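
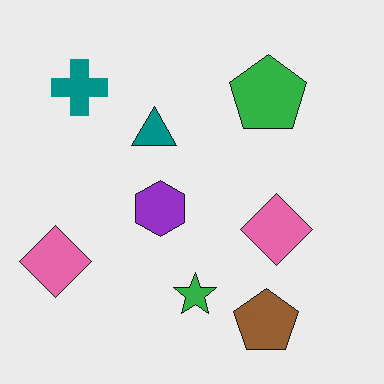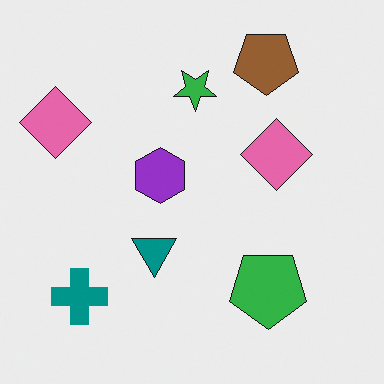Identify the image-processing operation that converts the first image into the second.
It was flipped vertically (top ↔ bottom).

The brown pentagon is in the bottom-right of the first image and the top-right of the second — shapes on opposite sides of the horizontal midline have swapped in a mirror flip.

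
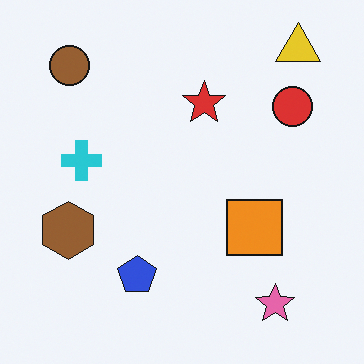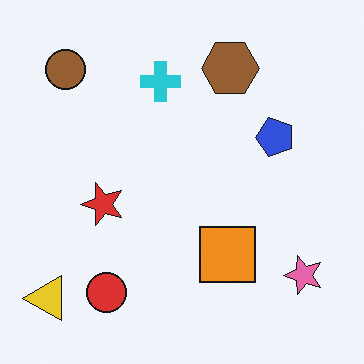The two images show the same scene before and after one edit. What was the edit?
It was transposed (reflected across the top-left ↔ bottom-right diagonal).

Shapes have swapped their row and column positions — what was in the top-right is now in the bottom-left — a diagonal reflection.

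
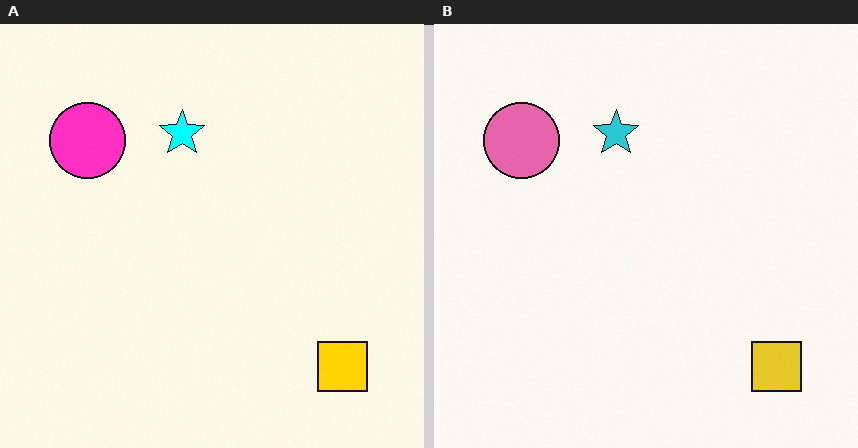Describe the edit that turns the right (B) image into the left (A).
This is the original image made much more vivid (saturation change).

All colors are more vivid — a global saturation change.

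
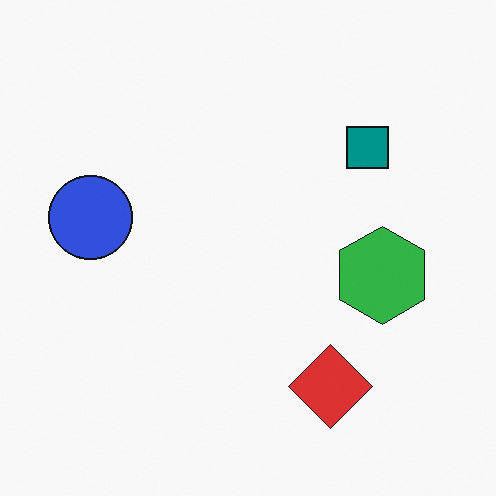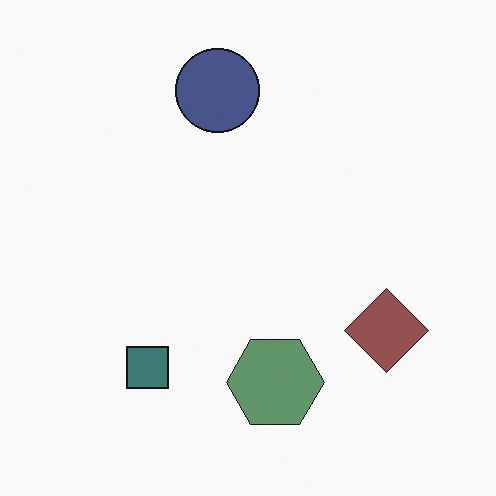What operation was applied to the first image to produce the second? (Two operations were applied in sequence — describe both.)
It was made much more muted (saturation change), then transposed (reflected across the top-left ↔ bottom-right diagonal).

All colors are more muted and greyish — a global saturation change. Shapes have swapped their row and column positions — what was in the top-right is now in the bottom-left — a diagonal reflection.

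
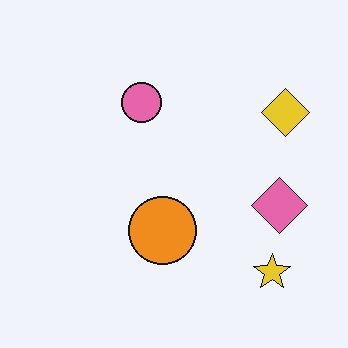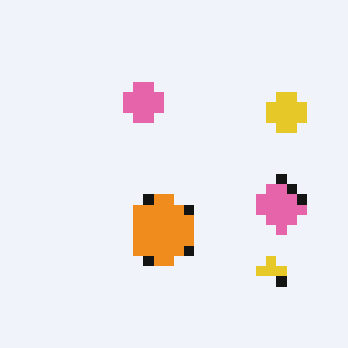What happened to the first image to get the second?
Coarsely pixelated.

Shapes are reduced to large square blocks; fine edges and outlines are lost — a downscale-then-upscale (mosaic) effect.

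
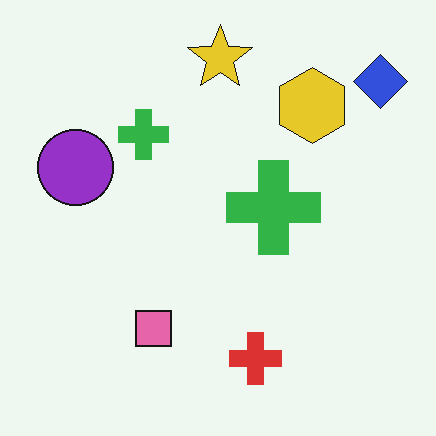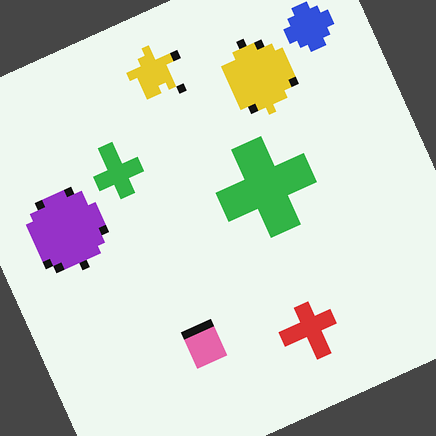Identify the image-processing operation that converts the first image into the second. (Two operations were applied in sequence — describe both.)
This is the original image moderately pixelated, then rotated counter-clockwise by a moderate amount.

Shapes are reduced to large square blocks; fine edges and outlines are lost — a downscale-then-upscale (mosaic) effect. Every shape is tilted by the same angle and the image corners show triangular fill wedges — a whole-image rotation by a non-right angle.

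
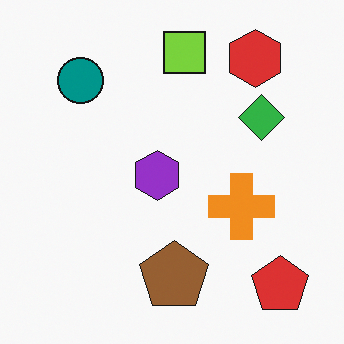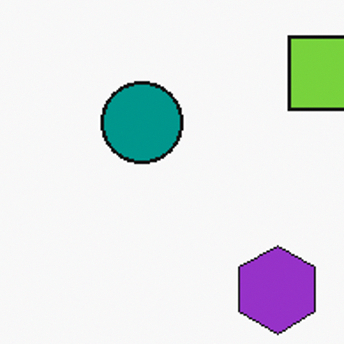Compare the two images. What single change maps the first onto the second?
It was cropped tightly and scaled back up.

The visible shapes are larger and the field of view is narrower; shapes near the original edges may be partly or wholly outside the frame — a crop-and-rescale.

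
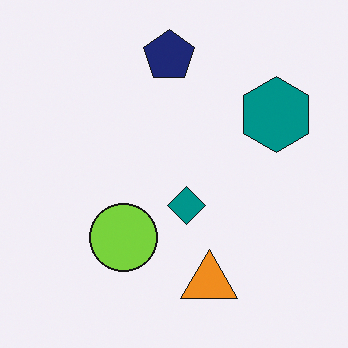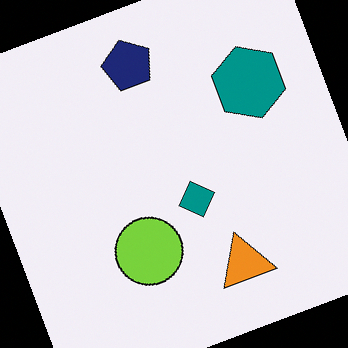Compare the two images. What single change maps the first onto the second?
Rotated counter-clockwise by a clearly visible amount.

Every shape is tilted by the same angle and the image corners show triangular fill wedges — a whole-image rotation by a non-right angle.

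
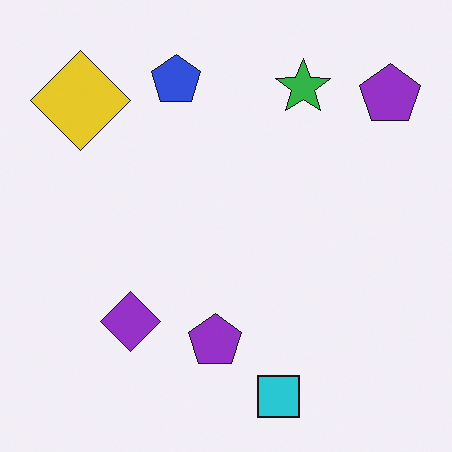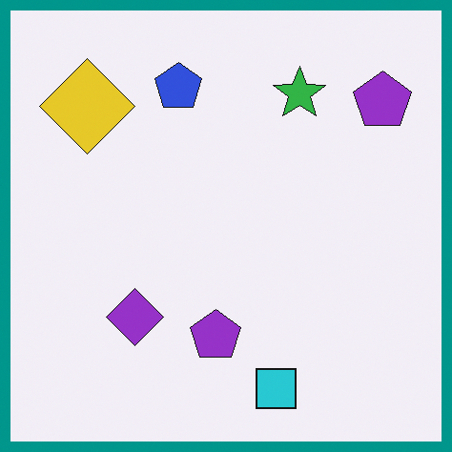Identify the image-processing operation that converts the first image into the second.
The second image is the first framed with a teal border.

A solid teal frame runs around the edge of the second image, with the content slightly shrunk inside it.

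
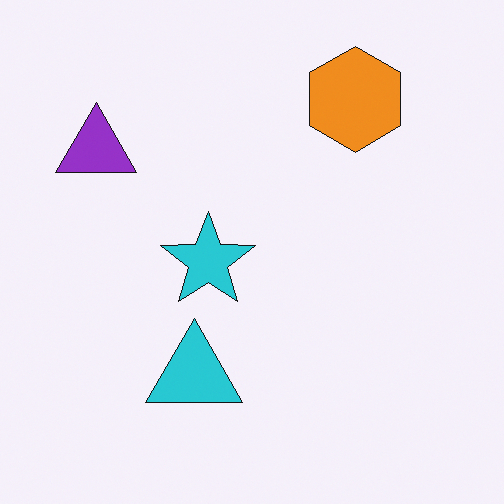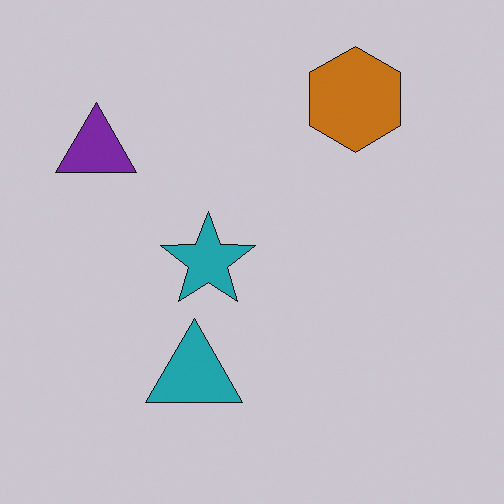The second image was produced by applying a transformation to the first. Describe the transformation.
Slightly darkened.

Every pixel — background and shapes alike — is uniformly darkened.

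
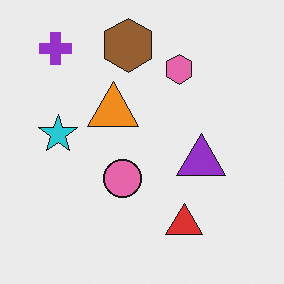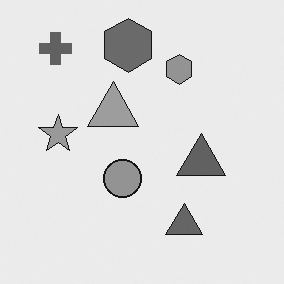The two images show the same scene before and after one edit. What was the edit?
The image was converted to grayscale.

All color is removed — every shape is now a shade of grey.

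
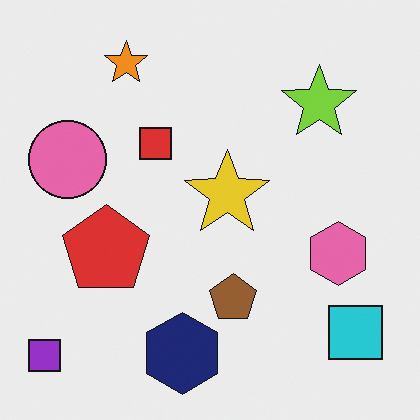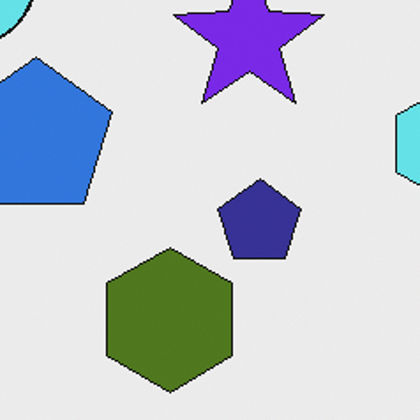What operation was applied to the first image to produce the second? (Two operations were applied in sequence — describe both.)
The image was hue-shifted by a large amount, then cropped to a noticeably smaller region and rescaled.

Every shape's color has rotated by the same amount around the hue wheel — a uniform hue shift. The visible shapes are larger and the field of view is narrower; shapes near the original edges may be partly or wholly outside the frame — a crop-and-rescale.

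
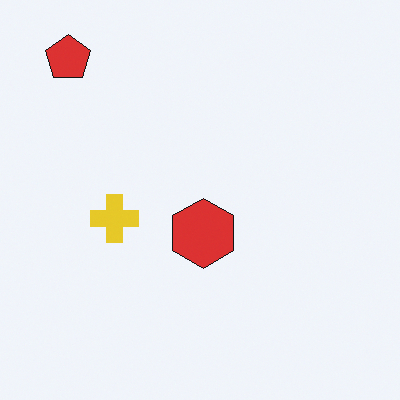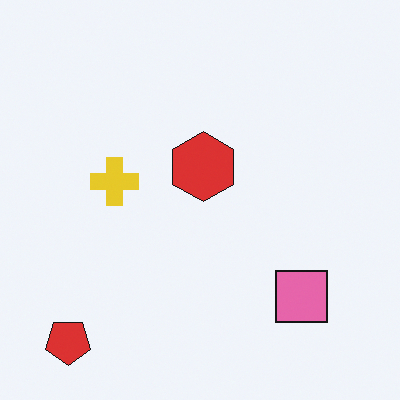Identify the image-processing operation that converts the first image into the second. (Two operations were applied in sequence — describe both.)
It was flipped vertically (top ↔ bottom), then overlaid with an additional pink square.

The red pentagon is in the top-left of the first image and the bottom-left of the second — shapes on opposite sides of the horizontal midline have swapped in a mirror flip. A pink square appears in the second image that is absent from the first.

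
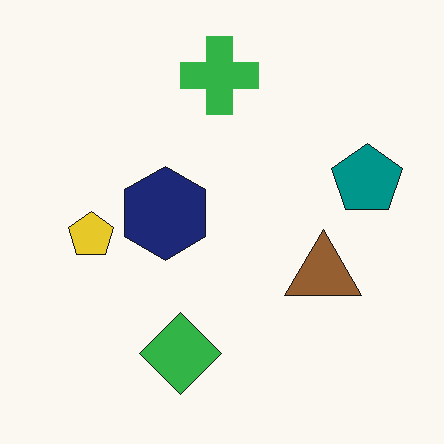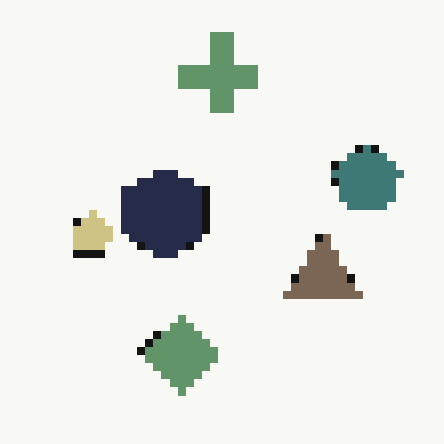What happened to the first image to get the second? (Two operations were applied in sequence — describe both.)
The transformation is: heavily desaturated, then pixelated into visible square blocks.

All colors are more muted and greyish — a global saturation change. Shapes are reduced to large square blocks; fine edges and outlines are lost — a downscale-then-upscale (mosaic) effect.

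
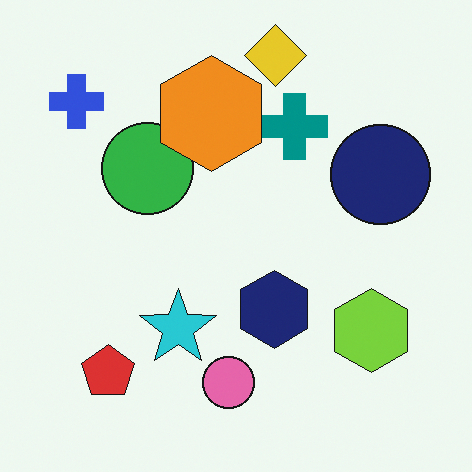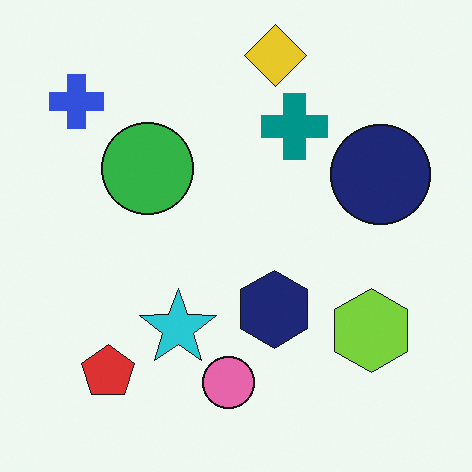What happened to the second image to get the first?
The first image is the second overlaid with an additional orange hexagon.

An orange hexagon appears in the first image that is absent from the second.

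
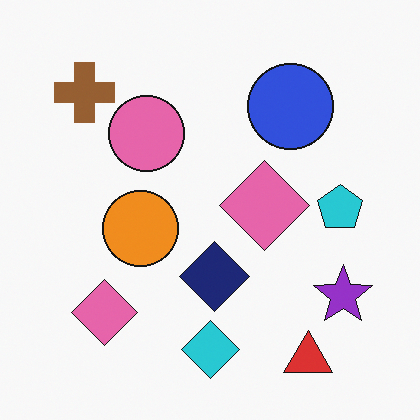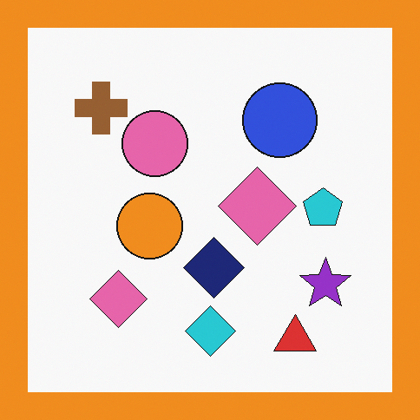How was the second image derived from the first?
The transformation is: framed with a orange border.

A solid orange frame runs around the edge of the second image, with the content slightly shrunk inside it.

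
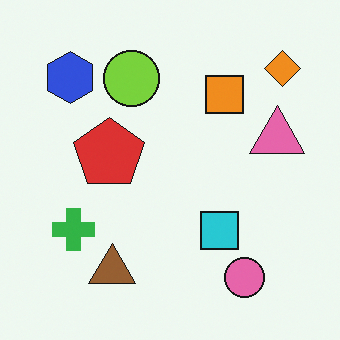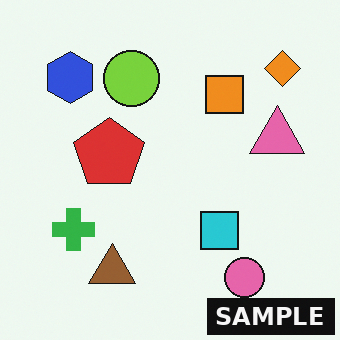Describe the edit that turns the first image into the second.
The transformation is: watermarked with the text "SAMPLE" in the lower-right corner.

A dark label reading "SAMPLE" appears in the lower-right corner.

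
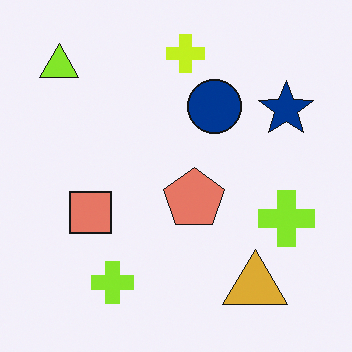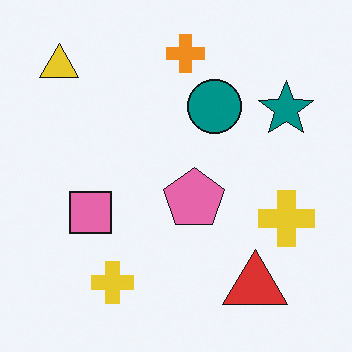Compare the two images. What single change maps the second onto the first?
The transformation is: hue-shifted by a small amount.

Every shape's color has rotated by the same amount around the hue wheel — a uniform hue shift.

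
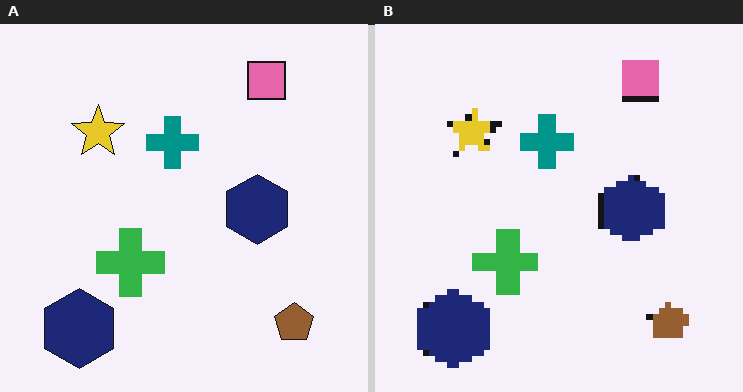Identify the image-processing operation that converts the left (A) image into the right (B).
The image was pixelated into visible square blocks.

Shapes are reduced to large square blocks; fine edges and outlines are lost — a downscale-then-upscale (mosaic) effect.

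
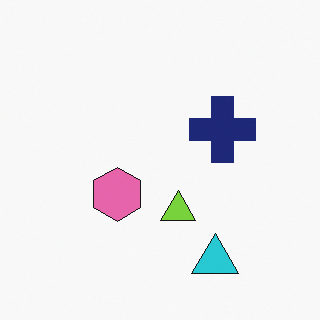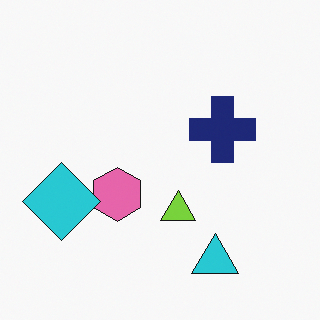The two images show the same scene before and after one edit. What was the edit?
The second image is the first overlaid with an additional cyan diamond.

A cyan diamond appears in the second image that is absent from the first.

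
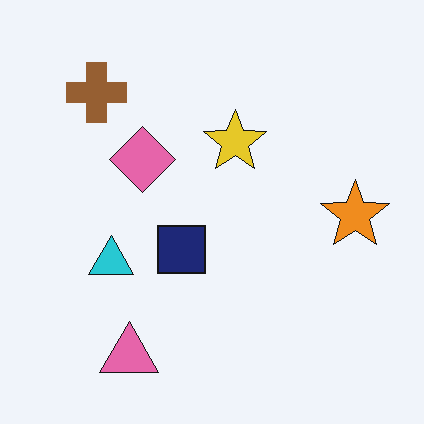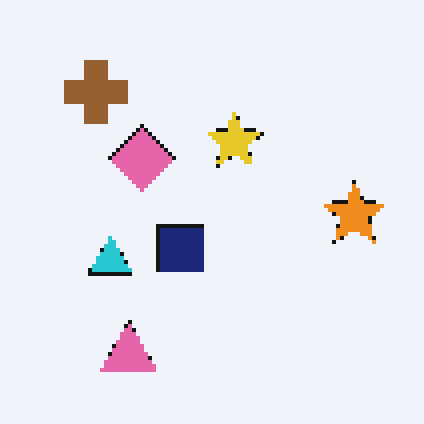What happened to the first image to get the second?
This is the original image lightly pixelated (a mild mosaic effect).

Shapes are reduced to large square blocks; fine edges and outlines are lost — a downscale-then-upscale (mosaic) effect.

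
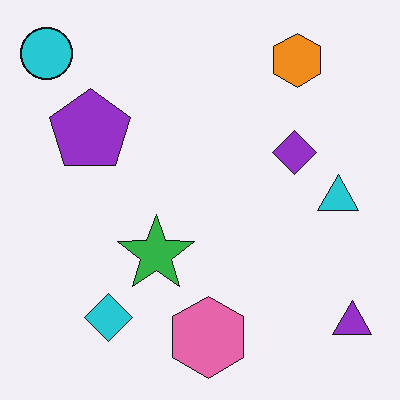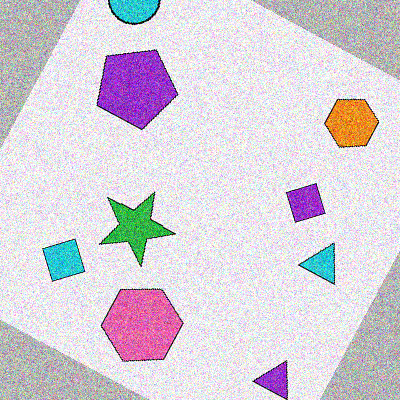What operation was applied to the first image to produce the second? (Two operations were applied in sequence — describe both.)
Rotated clockwise by a clearly visible amount, then degraded with heavy additive noise.

Every shape is tilted by the same angle and the image corners show triangular fill wedges — a whole-image rotation by a non-right angle. Random speckle covers the whole image, including the flat background.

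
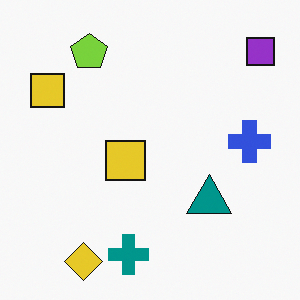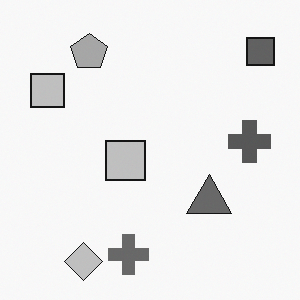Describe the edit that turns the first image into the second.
The second image is the first converted to grayscale.

All color is removed — every shape is now a shade of grey.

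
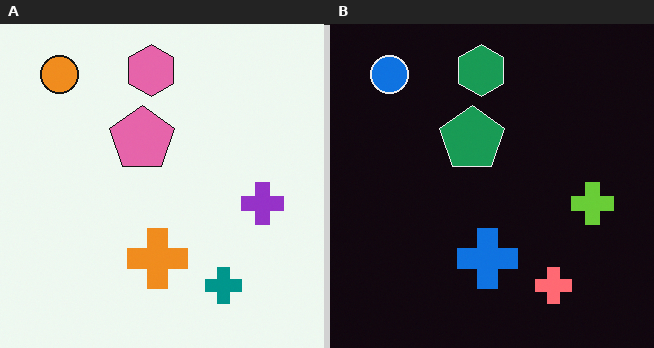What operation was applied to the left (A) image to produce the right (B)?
It was color-inverted (negative).

The light background has become dark and every shape's color is its complement — a photographic negative.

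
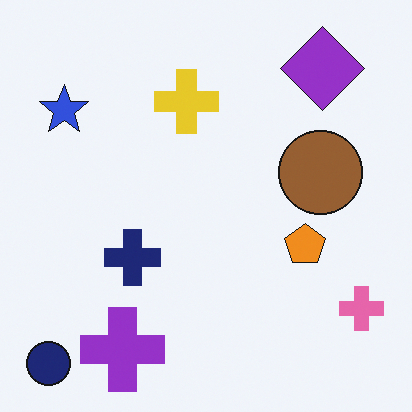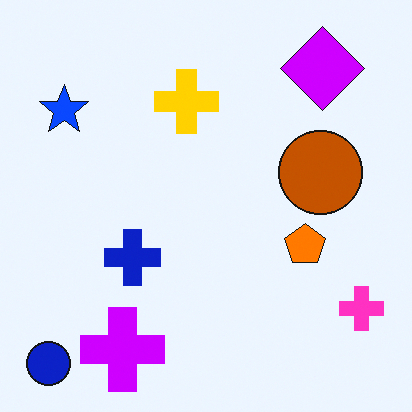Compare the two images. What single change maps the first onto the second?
The transformation is: heavily oversaturated.

All colors are more vivid — a global saturation change.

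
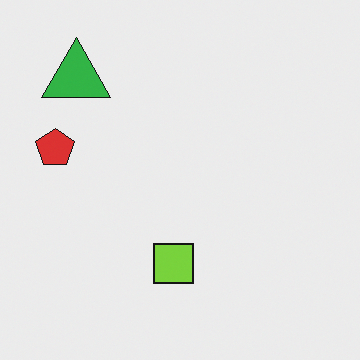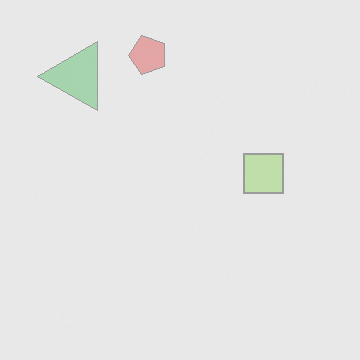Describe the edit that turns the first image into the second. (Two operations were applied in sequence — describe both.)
This is the original image washed out (contrast reduced), then transposed (reflected across the top-left ↔ bottom-right diagonal).

Tones are pushed toward mid-grey across the whole image — a global contrast change. Shapes have swapped their row and column positions — what was in the top-right is now in the bottom-left — a diagonal reflection.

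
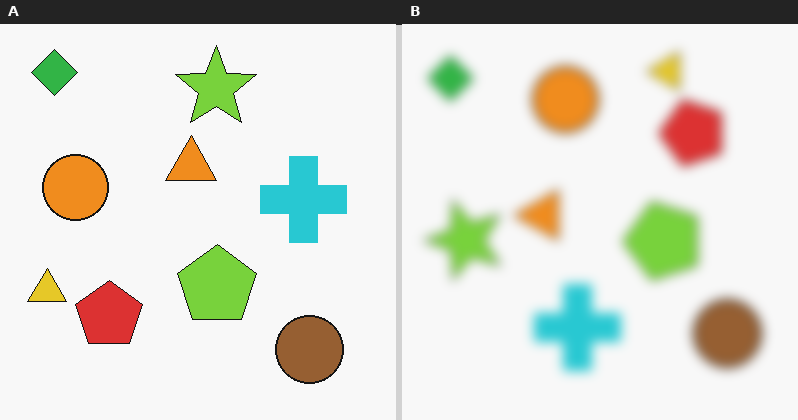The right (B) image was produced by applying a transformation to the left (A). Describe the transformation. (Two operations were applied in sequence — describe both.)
The right (B) image is the left (A) transposed (reflected across the top-left ↔ bottom-right diagonal), then heavily blurred.

Shapes have swapped their row and column positions — what was in the top-right is now in the bottom-left — a diagonal reflection. Shape edges and outlines are uniformly softened across the whole image.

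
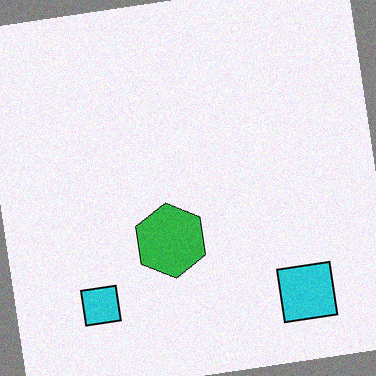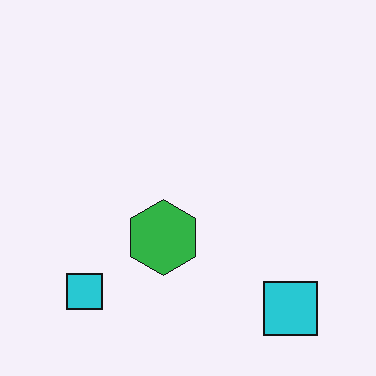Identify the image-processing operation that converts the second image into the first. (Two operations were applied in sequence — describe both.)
This is the original image rotated counter-clockwise by a slight angle, then degraded with subtle gaussian noise.

Every shape is tilted by the same angle and the image corners show triangular fill wedges — a whole-image rotation by a non-right angle. Random speckle covers the whole image, including the flat background.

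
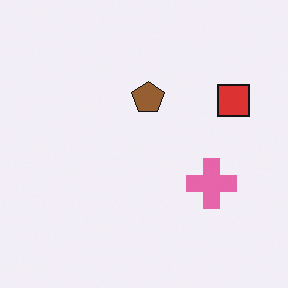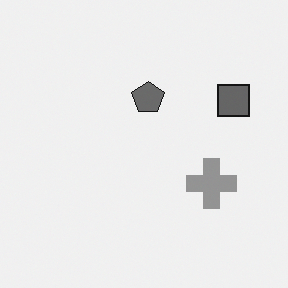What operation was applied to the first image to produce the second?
Converted to grayscale.

All color is removed — every shape is now a shade of grey.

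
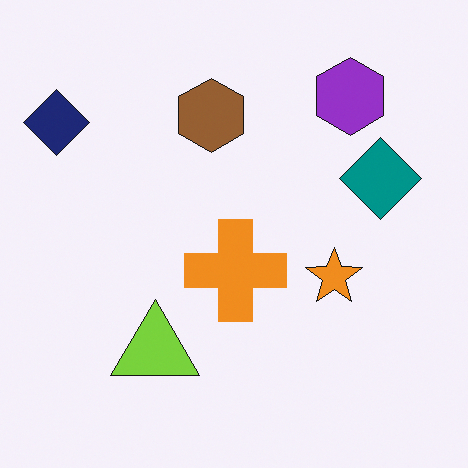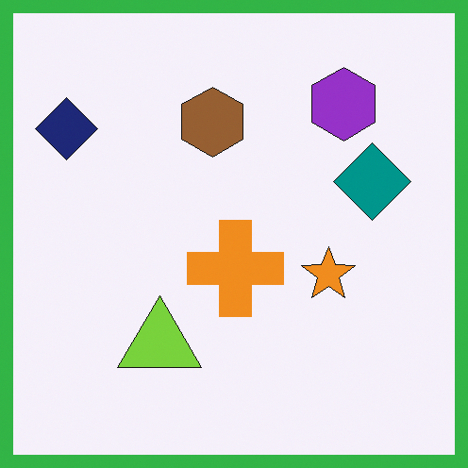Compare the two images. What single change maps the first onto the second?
The image was framed with a green border.

A solid green frame runs around the edge of the second image, with the content slightly shrunk inside it.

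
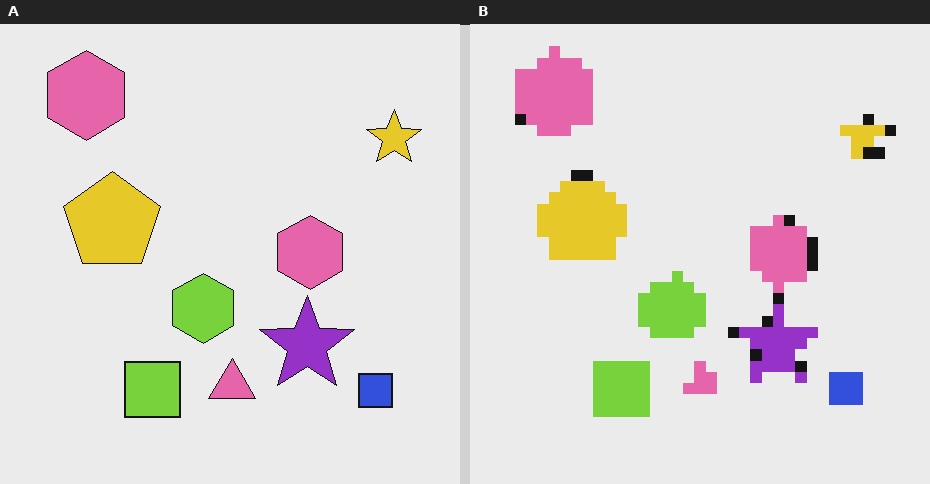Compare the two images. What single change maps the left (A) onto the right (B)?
The right (B) image is the left (A) coarsely pixelated.

Shapes are reduced to large square blocks; fine edges and outlines are lost — a downscale-then-upscale (mosaic) effect.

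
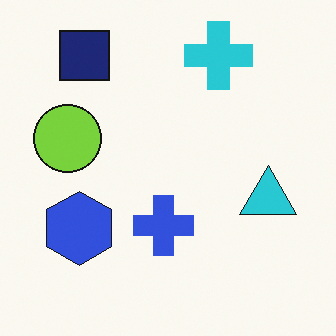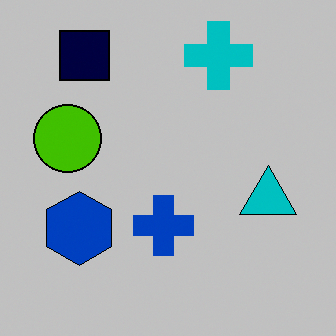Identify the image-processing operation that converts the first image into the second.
The transformation is: heavily posterized to just a handful of flat colors.

Each flat color has snapped to a coarser quantized level — most visibly, the near-white background has dropped to a flat grey.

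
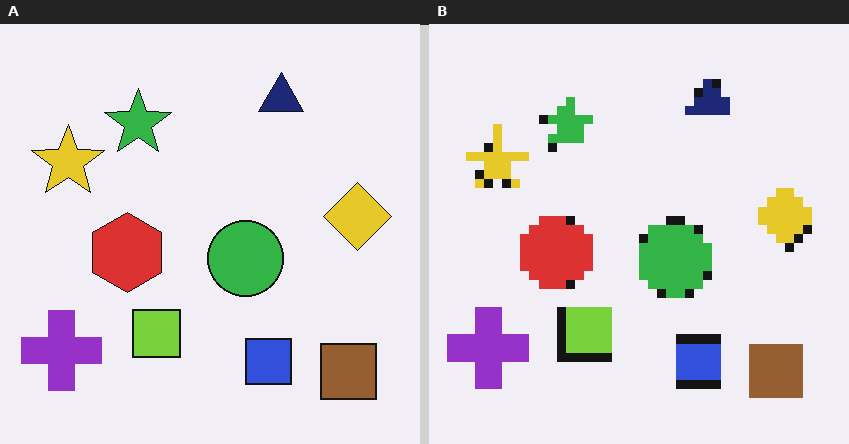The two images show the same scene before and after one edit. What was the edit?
The right (B) image is the left (A) heavily pixelated into large blocks.

Shapes are reduced to large square blocks; fine edges and outlines are lost — a downscale-then-upscale (mosaic) effect.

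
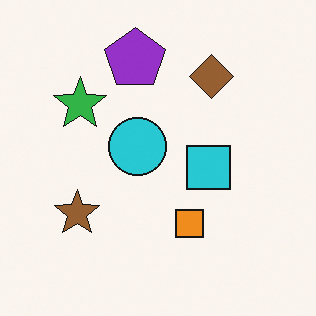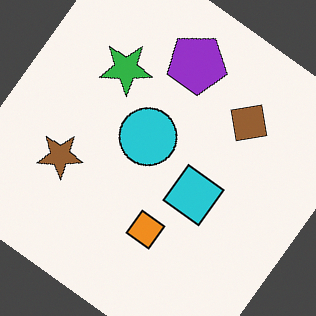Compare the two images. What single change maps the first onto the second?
This is the original image rotated clockwise by a large amount — several tens of degrees.

Every shape is tilted by the same angle and the image corners show triangular fill wedges — a whole-image rotation by a non-right angle.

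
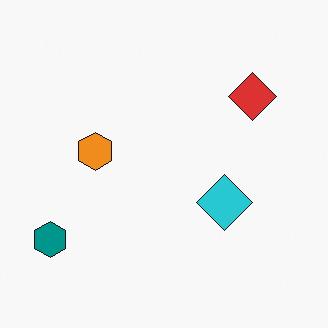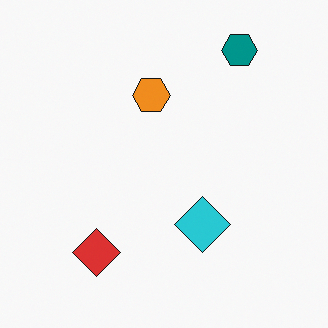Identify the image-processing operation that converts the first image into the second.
The image was transposed (reflected across the top-left ↔ bottom-right diagonal).

Shapes have swapped their row and column positions — what was in the top-right is now in the bottom-left — a diagonal reflection.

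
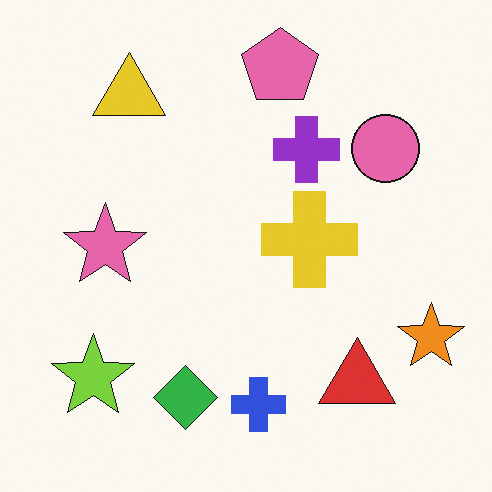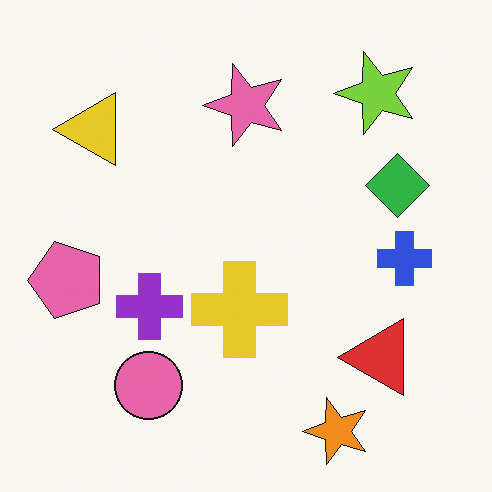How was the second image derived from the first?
The second image is the first transposed (reflected across the top-left ↔ bottom-right diagonal).

Shapes have swapped their row and column positions — what was in the top-right is now in the bottom-left — a diagonal reflection.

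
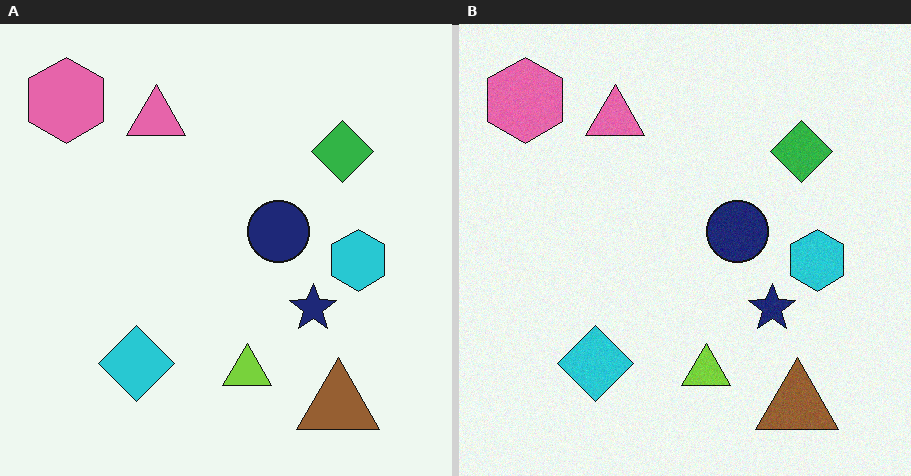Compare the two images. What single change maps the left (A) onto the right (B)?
This is the original image degraded with subtle gaussian noise.

Random speckle covers the whole image, including the flat background.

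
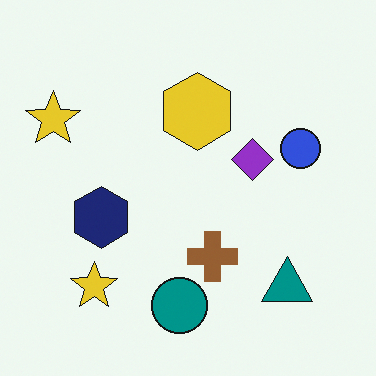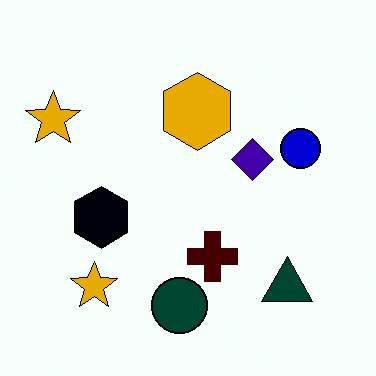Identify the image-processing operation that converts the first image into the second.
The transformation is: boosted in contrast.

Tones are pushed away from mid-grey across the whole image — a global contrast change.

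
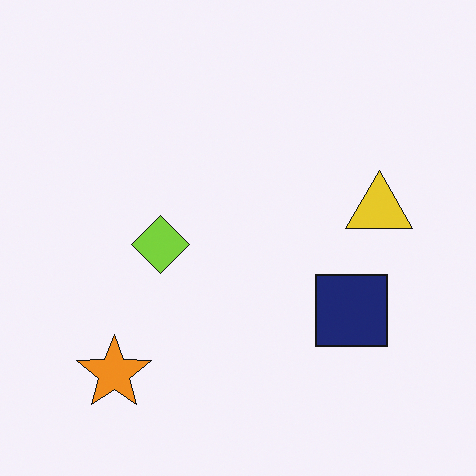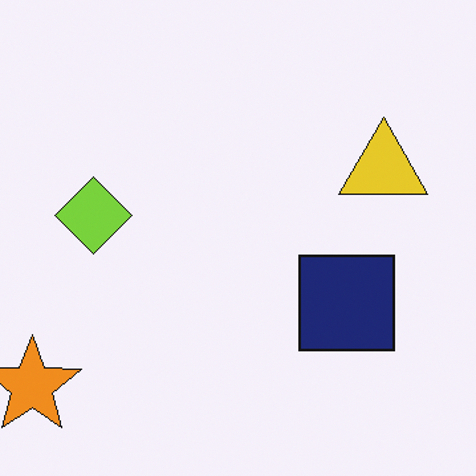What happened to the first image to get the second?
The image was cropped slightly and scaled back up.

The visible shapes are larger and the field of view is narrower; shapes near the original edges may be partly or wholly outside the frame — a crop-and-rescale.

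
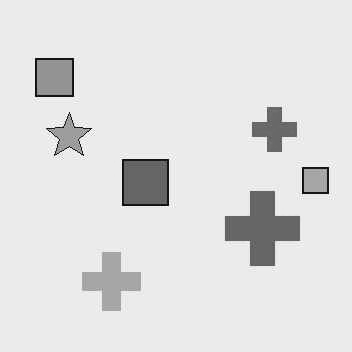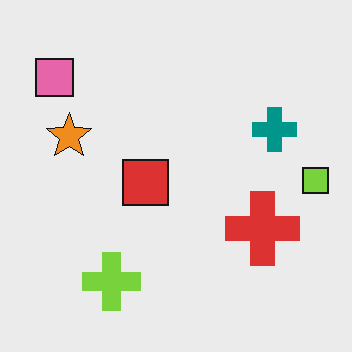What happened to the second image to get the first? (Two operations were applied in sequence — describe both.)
Given moderate JPEG compression, then converted to grayscale.

Blocky 8×8 compression artifacts appear around shape edges and the flat background shows ringing — characteristic JPEG degradation. All color is removed — every shape is now a shade of grey.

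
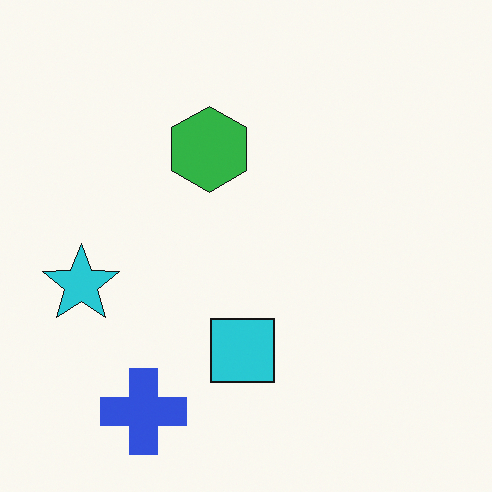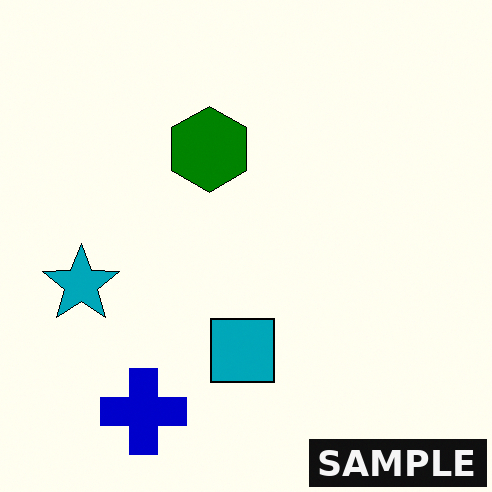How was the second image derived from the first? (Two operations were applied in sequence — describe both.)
Given much higher contrast, then watermarked with the text "SAMPLE" in the lower-right corner.

Tones are pushed away from mid-grey across the whole image — a global contrast change. A dark label reading "SAMPLE" appears in the lower-right corner.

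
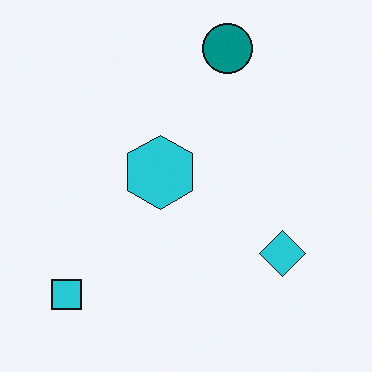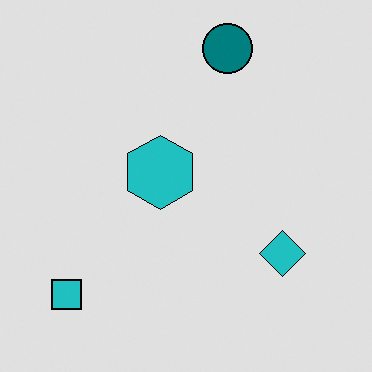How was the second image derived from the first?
Posterized to a reduced palette.

Each flat color has snapped to a coarser quantized level — most visibly, the near-white background has dropped to a flat grey.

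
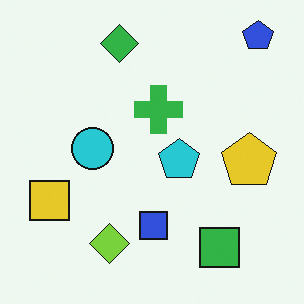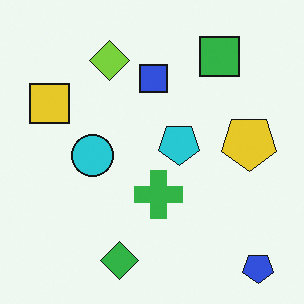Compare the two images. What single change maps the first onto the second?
Flipped vertically (top ↔ bottom).

The blue pentagon is in the top-right of the first image and the bottom-right of the second — shapes on opposite sides of the horizontal midline have swapped in a mirror flip.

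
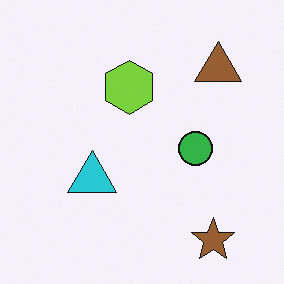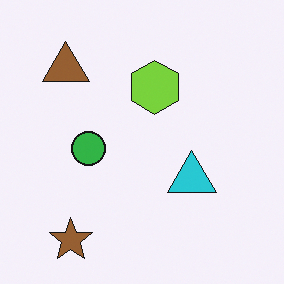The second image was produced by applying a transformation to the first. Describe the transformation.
The second image is the first flipped horizontally (left ↔ right).

The brown triangle is in the top-right of the first image and the top-left of the second — shapes on opposite sides of the vertical midline have swapped in a mirror flip.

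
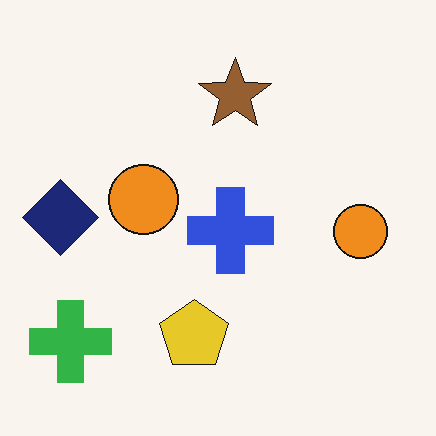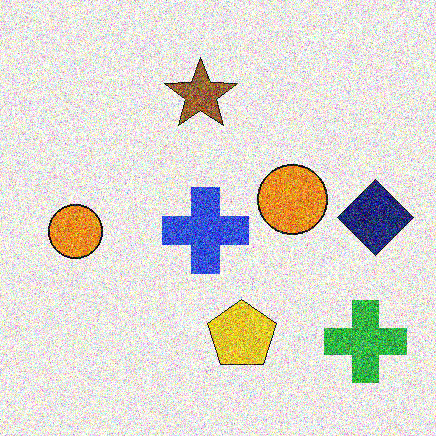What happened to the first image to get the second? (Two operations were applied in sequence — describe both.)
The transformation is: flipped horizontally (left ↔ right), then degraded with a thick layer of grain.

The navy diamond is in the left of the first image and the right of the second — shapes on opposite sides of the vertical midline have swapped in a mirror flip. Random speckle covers the whole image, including the flat background.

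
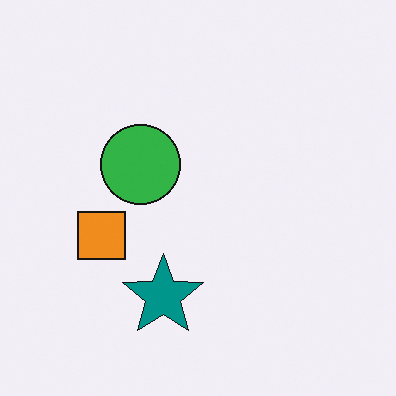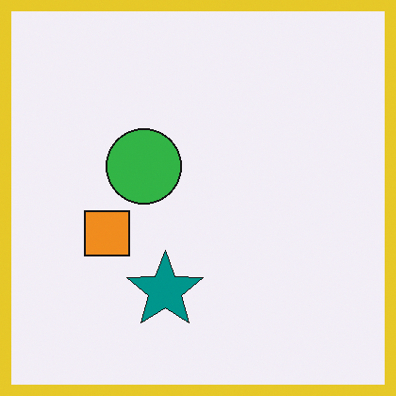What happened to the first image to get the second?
The transformation is: framed with a yellow border.

A solid yellow frame runs around the edge of the second image, with the content slightly shrunk inside it.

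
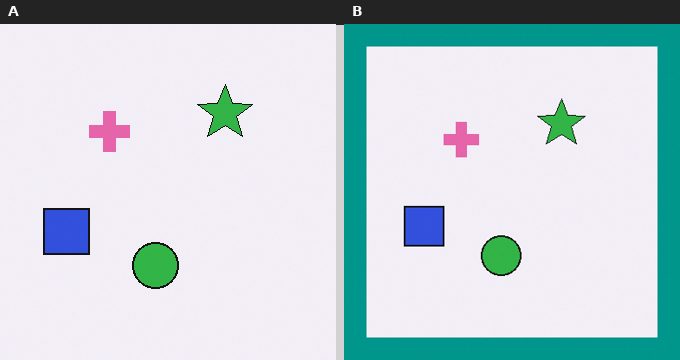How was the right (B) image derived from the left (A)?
The right (B) image is the left (A) framed with a teal border.

A solid teal frame runs around the edge of the right (B) image, with the content slightly shrunk inside it.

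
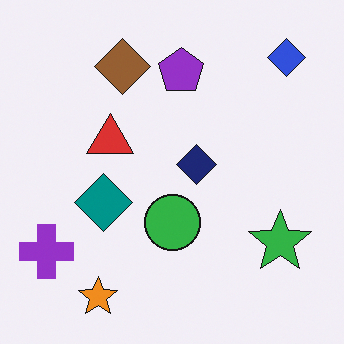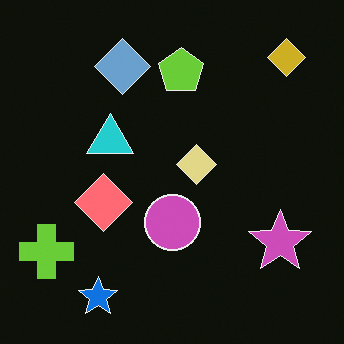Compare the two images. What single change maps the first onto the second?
The second image is the first color-inverted (negative).

The light background has become dark and every shape's color is its complement — a photographic negative.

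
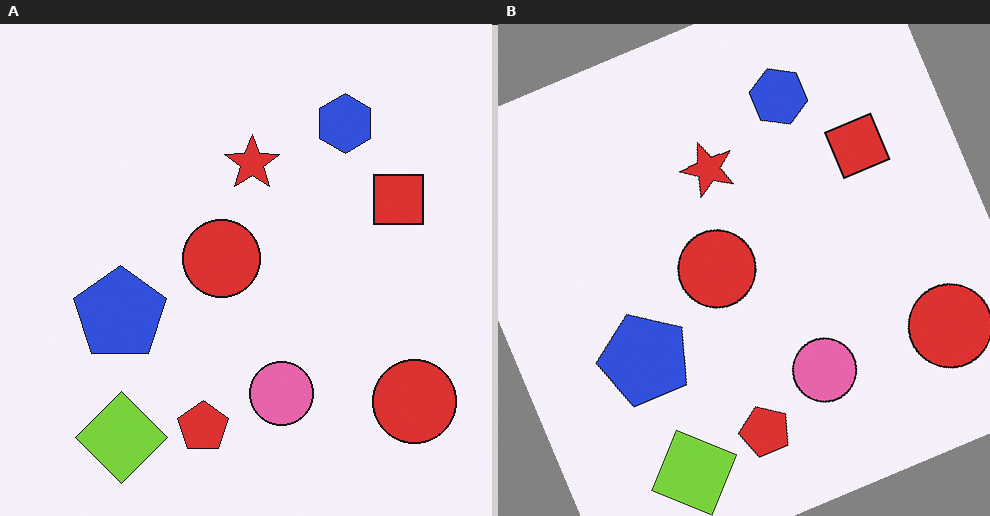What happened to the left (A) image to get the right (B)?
It was rotated counter-clockwise by a moderate amount.

Every shape is tilted by the same angle and the image corners show triangular fill wedges — a whole-image rotation by a non-right angle.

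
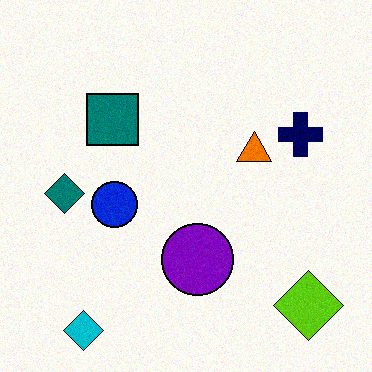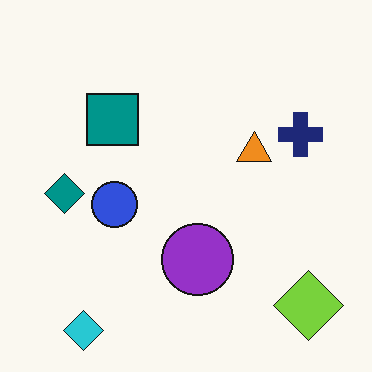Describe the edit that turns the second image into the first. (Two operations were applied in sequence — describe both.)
The transformation is: degraded with light additive noise, then given slightly increased contrast.

Random speckle covers the whole image, including the flat background. Tones are pushed away from mid-grey across the whole image — a global contrast change.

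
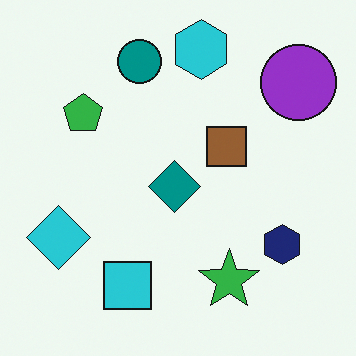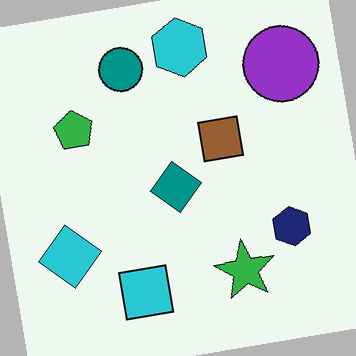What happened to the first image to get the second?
The second image is the first rotated counter-clockwise by a small amount.

Every shape is tilted by the same angle and the image corners show triangular fill wedges — a whole-image rotation by a non-right angle.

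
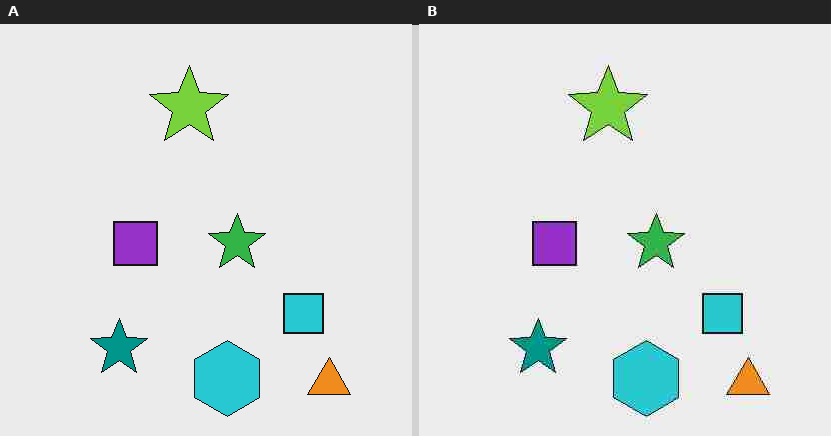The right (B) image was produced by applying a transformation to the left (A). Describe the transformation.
The transformation is: heavily JPEG-compressed with obvious blocking artifacts.

Blocky 8×8 compression artifacts appear around shape edges and the flat background shows ringing — characteristic JPEG degradation.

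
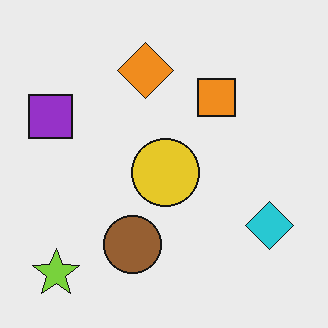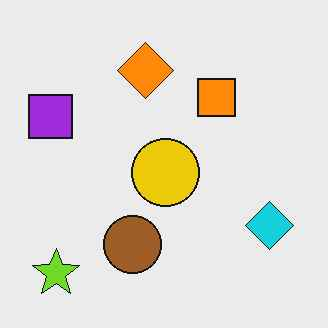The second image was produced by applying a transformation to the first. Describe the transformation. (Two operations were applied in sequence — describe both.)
Slightly oversaturated, then given moderate JPEG compression.

All colors are more vivid — a global saturation change. Blocky 8×8 compression artifacts appear around shape edges and the flat background shows ringing — characteristic JPEG degradation.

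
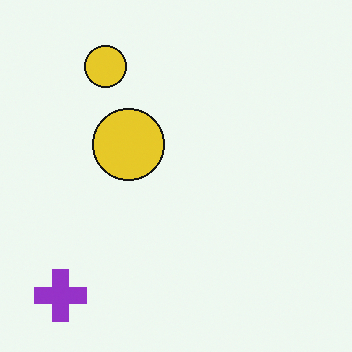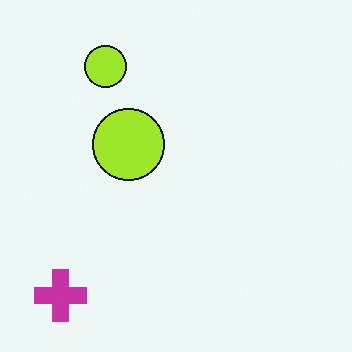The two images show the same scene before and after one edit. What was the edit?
The transformation is: hue-shifted by a small amount.

Every shape's color has rotated by the same amount around the hue wheel — a uniform hue shift.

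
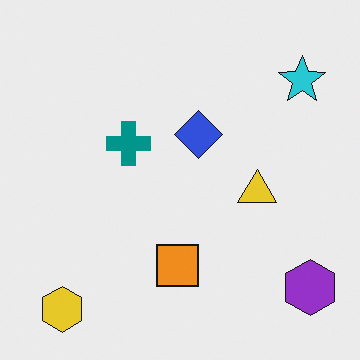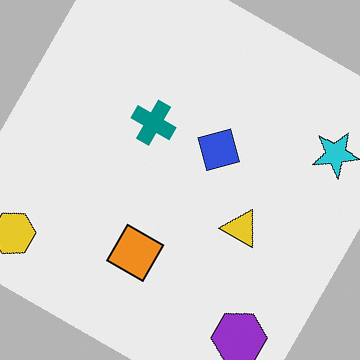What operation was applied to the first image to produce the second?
Rotated clockwise by a moderate amount.

Every shape is tilted by the same angle and the image corners show triangular fill wedges — a whole-image rotation by a non-right angle.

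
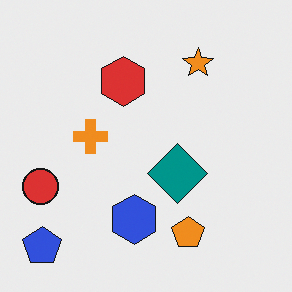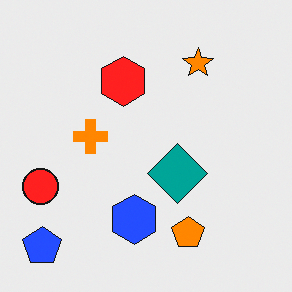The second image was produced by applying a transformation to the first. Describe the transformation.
Slightly oversaturated.

All colors are more vivid — a global saturation change.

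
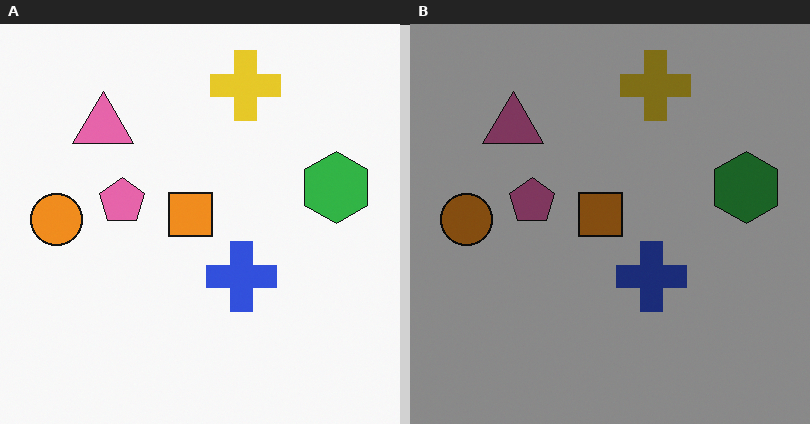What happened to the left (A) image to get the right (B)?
The right (B) image is the left (A) darkened a lot.

Every pixel — background and shapes alike — is uniformly darkened.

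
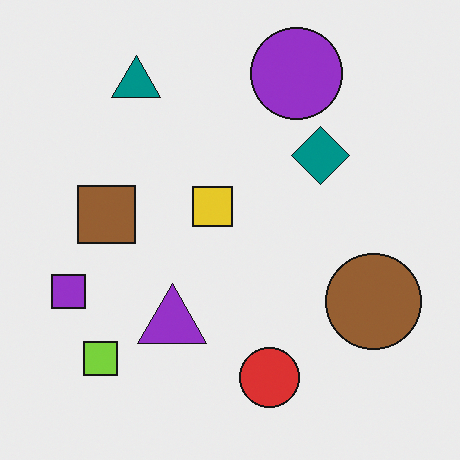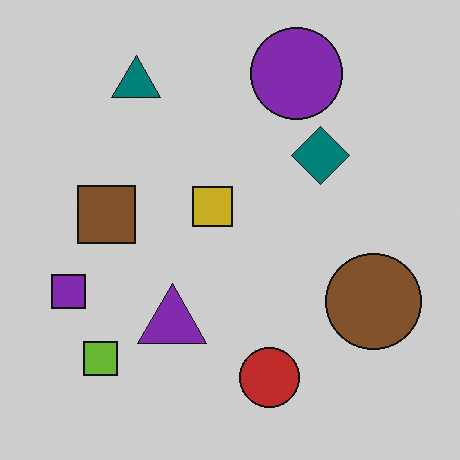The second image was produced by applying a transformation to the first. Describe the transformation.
The transformation is: darkened a little.

Every pixel — background and shapes alike — is uniformly darkened.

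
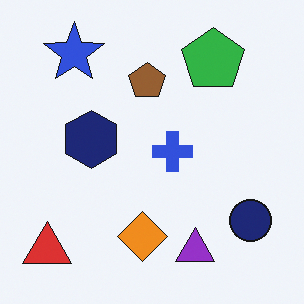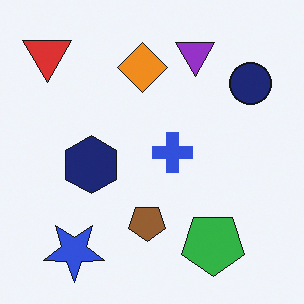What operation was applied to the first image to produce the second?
The second image is the first flipped vertically (top ↔ bottom).

The blue star is in the top-left of the first image and the bottom-left of the second — shapes on opposite sides of the horizontal midline have swapped in a mirror flip.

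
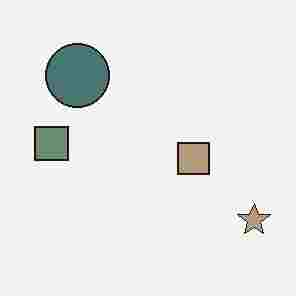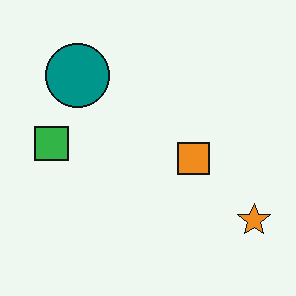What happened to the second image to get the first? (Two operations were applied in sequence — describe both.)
This is the original image heavily desaturated, then degraded with heavy JPEG compression.

All colors are more muted and greyish — a global saturation change. Blocky 8×8 compression artifacts appear around shape edges and the flat background shows ringing — characteristic JPEG degradation.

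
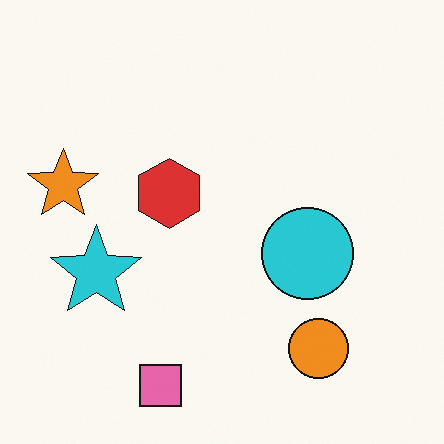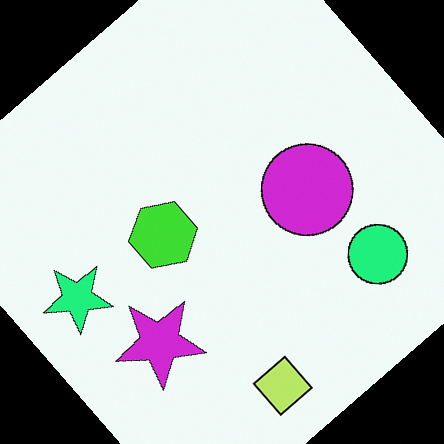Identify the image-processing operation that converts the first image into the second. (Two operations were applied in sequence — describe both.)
This is the original image hue-shifted by a moderate amount, then rotated counter-clockwise by a large amount — several tens of degrees.

Every shape's color has rotated by the same amount around the hue wheel — a uniform hue shift. Every shape is tilted by the same angle and the image corners show triangular fill wedges — a whole-image rotation by a non-right angle.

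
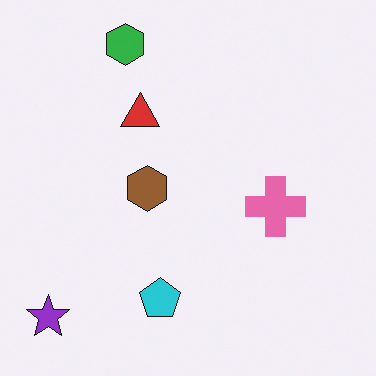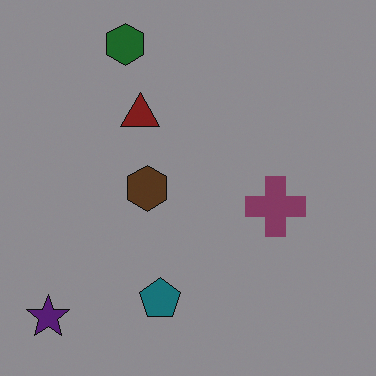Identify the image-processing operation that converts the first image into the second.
The image was darkened a lot.

Every pixel — background and shapes alike — is uniformly darkened.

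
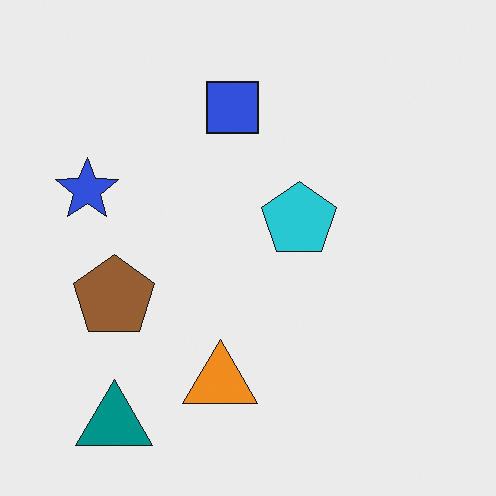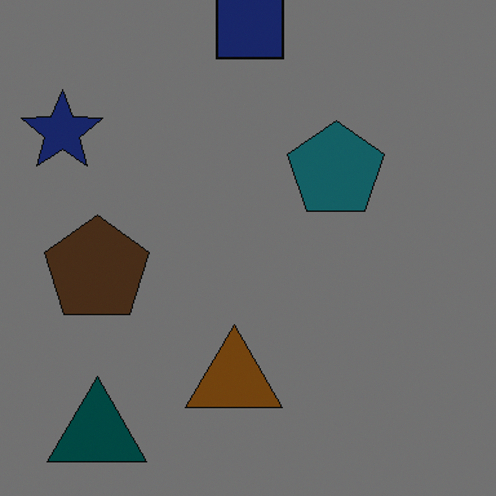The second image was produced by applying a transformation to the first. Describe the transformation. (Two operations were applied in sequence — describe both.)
This is the original image cropped to a modestly smaller region and rescaled, then darkened a lot.

The visible shapes are larger and the field of view is narrower; shapes near the original edges may be partly or wholly outside the frame — a crop-and-rescale. Every pixel — background and shapes alike — is uniformly darkened.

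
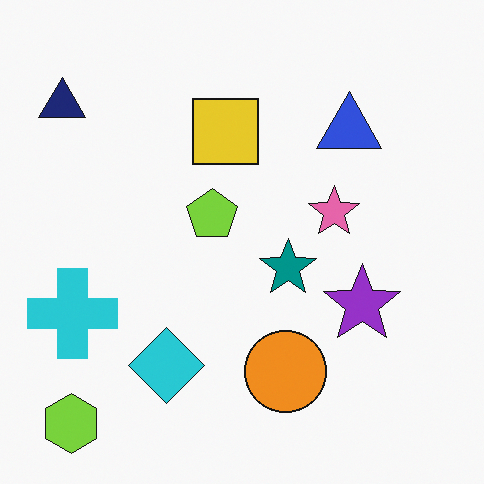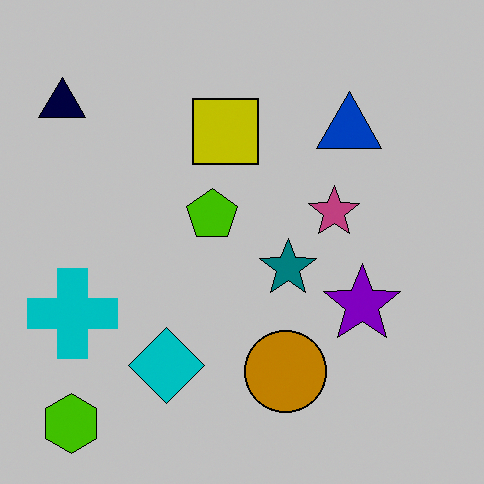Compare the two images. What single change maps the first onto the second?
This is the original image heavily posterized to just a handful of flat colors.

Each flat color has snapped to a coarser quantized level — most visibly, the near-white background has dropped to a flat grey.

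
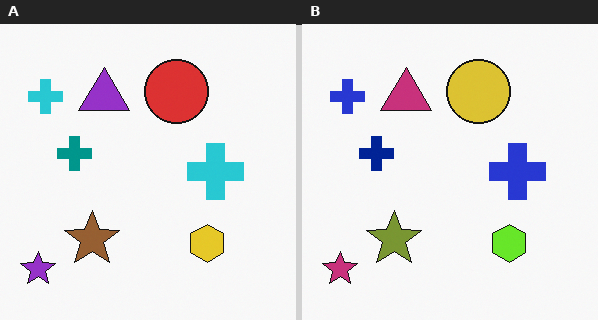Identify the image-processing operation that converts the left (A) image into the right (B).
This is the original image hue-shifted slightly.

Every shape's color has rotated by the same amount around the hue wheel — a uniform hue shift.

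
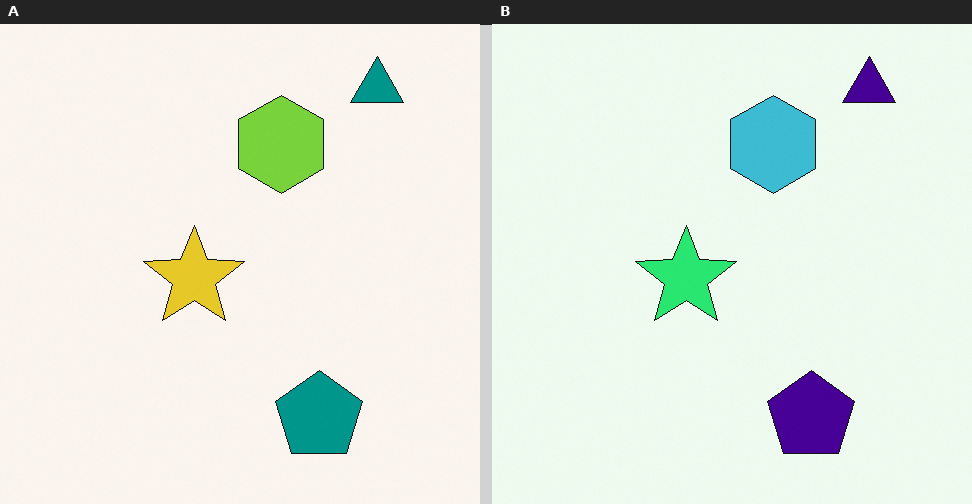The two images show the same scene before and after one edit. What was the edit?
It was hue-shifted by a moderate amount.

Every shape's color has rotated by the same amount around the hue wheel — a uniform hue shift.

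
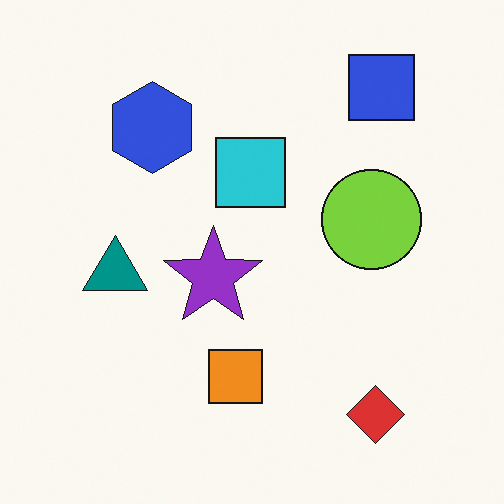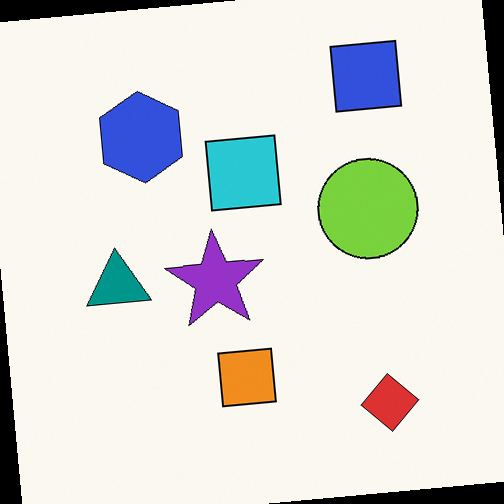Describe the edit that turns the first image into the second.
Rotated counter-clockwise by a few degrees.

Every shape is tilted by the same angle and the image corners show triangular fill wedges — a whole-image rotation by a non-right angle.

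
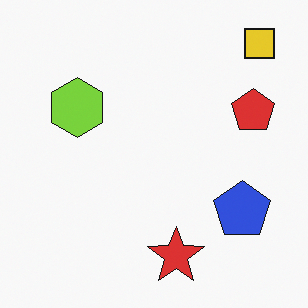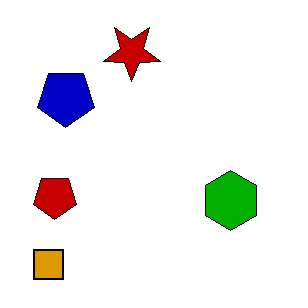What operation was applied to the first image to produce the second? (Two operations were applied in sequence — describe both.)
The image was rotated 180°, then given much higher contrast.

The yellow square sits in the top-right of the first image and the bottom-left of the second — consistent with a whole-image 180° rotation. Tones are pushed away from mid-grey across the whole image — a global contrast change.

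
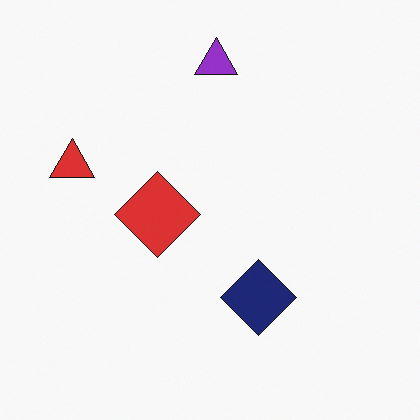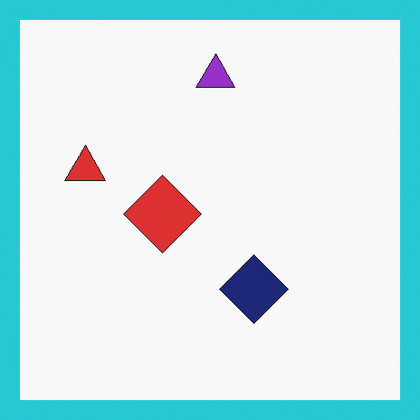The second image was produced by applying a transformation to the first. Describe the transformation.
This is the original image framed with a cyan border.

A solid cyan frame runs around the edge of the second image, with the content slightly shrunk inside it.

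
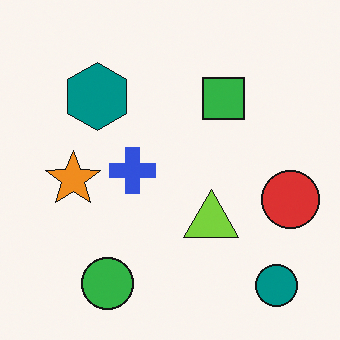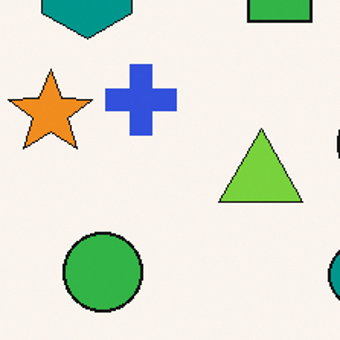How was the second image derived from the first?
It was cropped slightly and scaled back up.

The visible shapes are larger and the field of view is narrower; shapes near the original edges may be partly or wholly outside the frame — a crop-and-rescale.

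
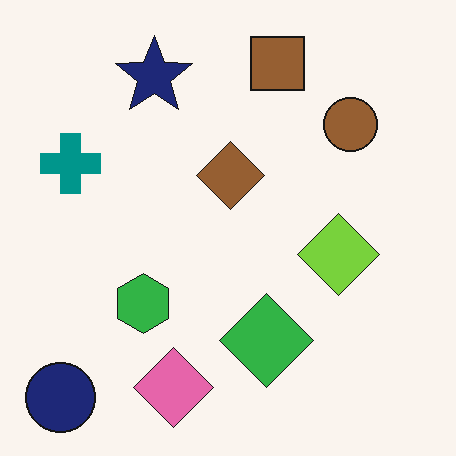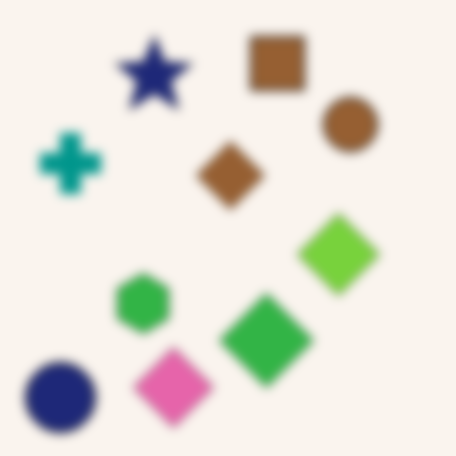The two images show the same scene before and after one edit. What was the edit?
The second image is the first strongly gaussian-blurred.

Shape edges and outlines are uniformly softened across the whole image.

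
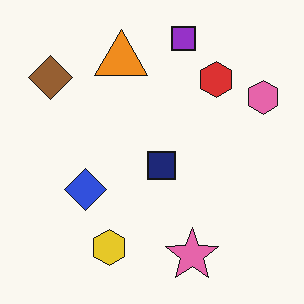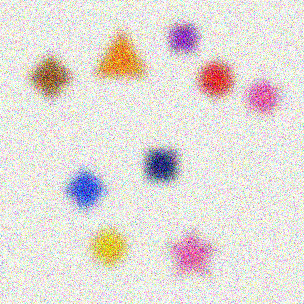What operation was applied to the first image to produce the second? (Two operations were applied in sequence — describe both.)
Heavily blurred, then degraded with strong gaussian noise.

Shape edges and outlines are uniformly softened across the whole image. Random speckle covers the whole image, including the flat background.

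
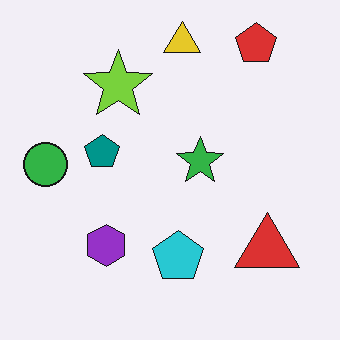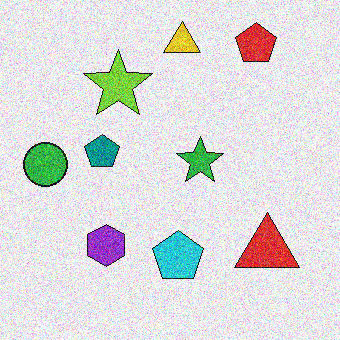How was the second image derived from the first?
It was degraded with heavy additive noise.

Random speckle covers the whole image, including the flat background.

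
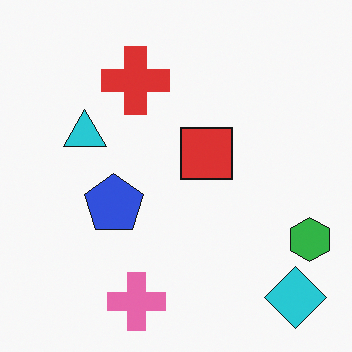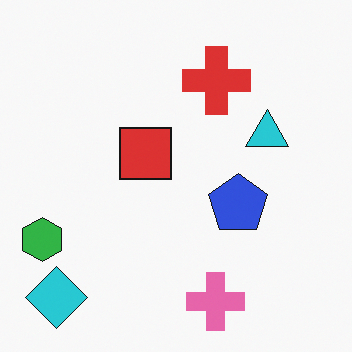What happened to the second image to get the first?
The first image is the second flipped horizontally (left ↔ right).

The green hexagon is in the bottom-left of the second image and the bottom-right of the first — shapes on opposite sides of the vertical midline have swapped in a mirror flip.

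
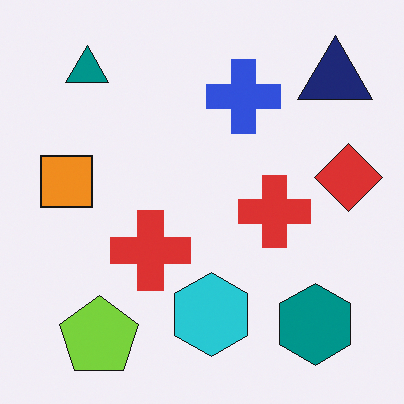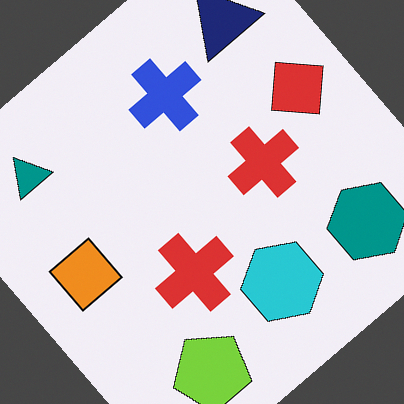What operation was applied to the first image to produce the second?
It was rotated counter-clockwise by a large amount — several tens of degrees.

Every shape is tilted by the same angle and the image corners show triangular fill wedges — a whole-image rotation by a non-right angle.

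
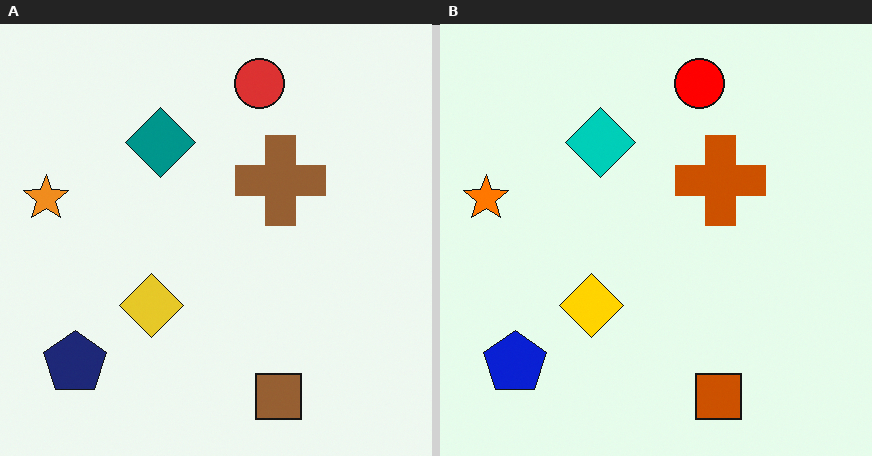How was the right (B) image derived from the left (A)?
This is the original image made much more vivid (saturation change).

All colors are more vivid — a global saturation change.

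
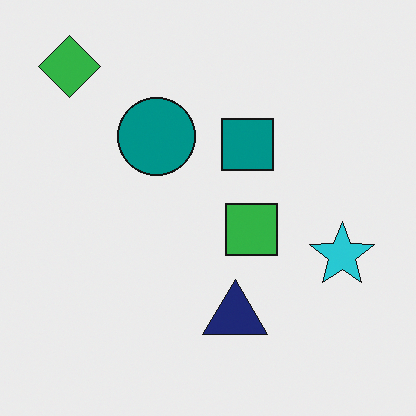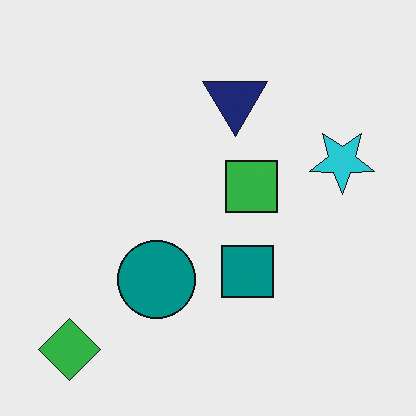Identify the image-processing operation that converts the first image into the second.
It was flipped vertically (top ↔ bottom).

The green diamond is in the top-left of the first image and the bottom-left of the second — shapes on opposite sides of the horizontal midline have swapped in a mirror flip.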